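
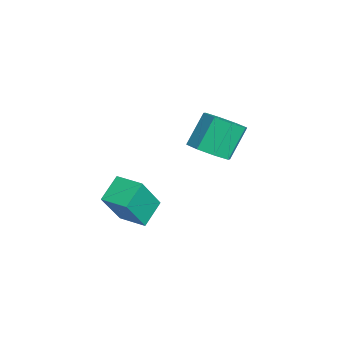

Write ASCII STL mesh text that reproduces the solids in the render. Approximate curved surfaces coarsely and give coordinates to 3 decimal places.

solid 
facet normal -0.692 -0.721 -0.026
outer loop
vertex 1.85 -3.883 -1.732
vertex 1.027 -3.12 -0.999
vertex 1.014 -3.015 -3.573
endloop
endfacet
facet normal 0.614 -0.569 -0.547
outer loop
vertex 1.873 -2.12 -3.541
vertex 1.85 -3.883 -1.732
vertex 1.014 -3.015 -3.573
endloop
endfacet
facet normal -0.692 -0.721 -0.026
outer loop
vertex 1.014 -3.015 -3.573
vertex 1.027 -3.12 -0.999
vertex 0.192 -2.252 -2.84
endloop
endfacet
facet normal -0.380 0.395 -0.837
outer loop
vertex 0.192 -2.252 -2.84
vertex 1.873 -2.12 -3.541
vertex 1.014 -3.015 -3.573
endloop
endfacet
facet normal 0.380 -0.394 0.837
outer loop
vertex 1.85 -3.883 -1.732
vertex 1.886 -2.225 -0.967
vertex 1.027 -3.12 -0.999
endloop
endfacet
facet normal 0.614 -0.569 -0.547
outer loop
vertex 2.708 -2.988 -1.7
vertex 1.85 -3.883 -1.732
vertex 1.873 -2.12 -3.541
endloop
endfacet
facet normal 0.380 -0.394 0.837
outer loop
vertex 2.708 -2.988 -1.7
vertex 1.886 -2.225 -0.967
vertex 1.85 -3.883 -1.732
endloop
endfacet
facet normal -0.614 0.569 0.547
outer loop
vertex 1.027 -3.12 -0.999
vertex 1.886 -2.225 -0.967
vertex 0.192 -2.252 -2.84
endloop
endfacet
facet normal -0.380 0.394 -0.837
outer loop
vertex 1.05 -1.357 -2.808
vertex 1.873 -2.12 -3.541
vertex 0.192 -2.252 -2.84
endloop
endfacet
facet normal -0.614 0.569 0.547
outer loop
vertex 0.192 -2.252 -2.84
vertex 1.886 -2.225 -0.967
vertex 1.05 -1.357 -2.808
endloop
endfacet
facet normal 0.692 0.721 0.026
outer loop
vertex 1.05 -1.357 -2.808
vertex 2.708 -2.988 -1.7
vertex 1.873 -2.12 -3.541
endloop
endfacet
facet normal 0.692 0.721 0.026
outer loop
vertex 1.886 -2.225 -0.967
vertex 2.708 -2.988 -1.7
vertex 1.05 -1.357 -2.808
endloop
endfacet
facet normal 0.365 -0.474 -0.802
outer loop
vertex -1.329 1.337 -1.835
vertex -2.299 1.259 -2.23
vertex -1.525 1.966 -2.296
endloop
endfacet
facet normal 0.899 0.404 0.169
outer loop
vertex -1.329 1.337 -1.835
vertex -1.525 1.966 -2.296
vertex -1.991 2.199 -0.376
endloop
endfacet
facet normal 0.899 0.404 0.169
outer loop
vertex -1.991 2.199 -0.376
vertex -1.525 1.966 -2.296
vertex -2.187 2.828 -0.836
endloop
endfacet
facet normal -0.364 0.473 0.802
outer loop
vertex -1.991 2.199 -0.376
vertex -2.187 2.828 -0.836
vertex -2.961 2.121 -0.77
endloop
endfacet
facet normal 0.365 -0.474 -0.801
outer loop
vertex -1.525 1.966 -2.296
vertex -2.299 1.259 -2.23
vertex -2.174 2.18 -2.718
endloop
endfacet
facet normal 0.463 0.839 -0.286
outer loop
vertex -1.525 1.966 -2.296
vertex -2.174 2.18 -2.718
vertex -2.187 2.828 -0.836
endloop
endfacet
facet normal 0.462 0.840 -0.286
outer loop
vertex -2.187 2.828 -0.836
vertex -2.174 2.18 -2.718
vertex -2.837 3.042 -1.258
endloop
endfacet
facet normal -0.364 0.474 0.802
outer loop
vertex -2.187 2.828 -0.836
vertex -2.837 3.042 -1.258
vertex -2.961 2.121 -0.77
endloop
endfacet
facet normal 0.363 -0.474 -0.802
outer loop
vertex -2.174 2.18 -2.718
vertex -2.299 1.259 -2.23
vertex -2.897 1.856 -2.854
endloop
endfacet
facet normal -0.243 0.783 -0.573
outer loop
vertex -2.174 2.18 -2.718
vertex -2.897 1.856 -2.854
vertex -2.837 3.042 -1.258
endloop
endfacet
facet normal -0.243 0.783 -0.573
outer loop
vertex -2.837 3.042 -1.258
vertex -2.897 1.856 -2.854
vertex -3.559 2.718 -1.394
endloop
endfacet
facet normal -0.364 0.474 0.802
outer loop
vertex -2.837 3.042 -1.258
vertex -3.559 2.718 -1.394
vertex -2.961 2.121 -0.77
endloop
endfacet
facet normal 0.364 -0.474 -0.802
outer loop
vertex -2.897 1.856 -2.854
vertex -2.299 1.259 -2.23
vertex -3.269 1.181 -2.624
endloop
endfacet
facet normal -0.809 0.267 -0.524
outer loop
vertex -2.897 1.856 -2.854
vertex -3.269 1.181 -2.624
vertex -3.559 2.718 -1.394
endloop
endfacet
facet normal -0.808 0.267 -0.525
outer loop
vertex -3.559 2.718 -1.394
vertex -3.269 1.181 -2.624
vertex -3.931 2.043 -1.165
endloop
endfacet
facet normal -0.365 0.473 0.802
outer loop
vertex -3.559 2.718 -1.394
vertex -3.931 2.043 -1.165
vertex -2.961 2.121 -0.77
endloop
endfacet
facet normal 0.364 -0.473 -0.802
outer loop
vertex -3.269 1.181 -2.624
vertex -2.299 1.259 -2.23
vertex -3.073 0.552 -2.164
endloop
endfacet
facet normal -0.899 -0.404 -0.169
outer loop
vertex -3.269 1.181 -2.624
vertex -3.073 0.552 -2.164
vertex -3.931 2.043 -1.165
endloop
endfacet
facet normal -0.899 -0.404 -0.169
outer loop
vertex -3.931 2.043 -1.165
vertex -3.073 0.552 -2.164
vertex -3.735 1.414 -0.704
endloop
endfacet
facet normal -0.365 0.474 0.802
outer loop
vertex -3.931 2.043 -1.165
vertex -3.735 1.414 -0.704
vertex -2.961 2.121 -0.77
endloop
endfacet
facet normal 0.364 -0.474 -0.802
outer loop
vertex -3.073 0.552 -2.164
vertex -2.299 1.259 -2.23
vertex -2.423 0.338 -1.742
endloop
endfacet
facet normal -0.462 -0.839 0.286
outer loop
vertex -3.073 0.552 -2.164
vertex -2.423 0.338 -1.742
vertex -3.735 1.414 -0.704
endloop
endfacet
facet normal -0.462 -0.839 0.286
outer loop
vertex -3.735 1.414 -0.704
vertex -2.423 0.338 -1.742
vertex -3.086 1.2 -0.282
endloop
endfacet
facet normal -0.365 0.474 0.801
outer loop
vertex -3.735 1.414 -0.704
vertex -3.086 1.2 -0.282
vertex -2.961 2.121 -0.77
endloop
endfacet
facet normal 0.364 -0.474 -0.802
outer loop
vertex -2.423 0.338 -1.742
vertex -2.299 1.259 -2.23
vertex -1.701 0.662 -1.606
endloop
endfacet
facet normal 0.243 -0.783 0.573
outer loop
vertex -2.423 0.338 -1.742
vertex -1.701 0.662 -1.606
vertex -3.086 1.2 -0.282
endloop
endfacet
facet normal 0.243 -0.783 0.573
outer loop
vertex -3.086 1.2 -0.282
vertex -1.701 0.662 -1.606
vertex -2.363 1.524 -0.146
endloop
endfacet
facet normal -0.363 0.474 0.802
outer loop
vertex -3.086 1.2 -0.282
vertex -2.363 1.524 -0.146
vertex -2.961 2.121 -0.77
endloop
endfacet
facet normal 0.365 -0.473 -0.802
outer loop
vertex -1.701 0.662 -1.606
vertex -2.299 1.259 -2.23
vertex -1.329 1.337 -1.835
endloop
endfacet
facet normal 0.808 -0.268 0.524
outer loop
vertex -1.701 0.662 -1.606
vertex -1.329 1.337 -1.835
vertex -2.363 1.524 -0.146
endloop
endfacet
facet normal 0.809 -0.267 0.525
outer loop
vertex -2.363 1.524 -0.146
vertex -1.329 1.337 -1.835
vertex -1.991 2.199 -0.376
endloop
endfacet
facet normal -0.364 0.474 0.802
outer loop
vertex -2.363 1.524 -0.146
vertex -1.991 2.199 -0.376
vertex -2.961 2.121 -0.77
endloop
endfacet

endsolid


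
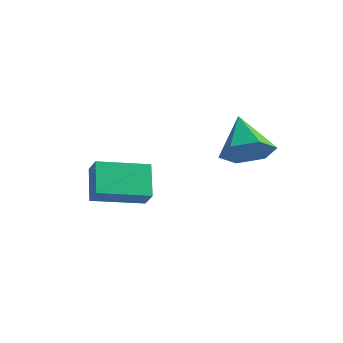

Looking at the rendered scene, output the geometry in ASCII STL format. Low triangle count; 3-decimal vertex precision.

solid 
facet normal -0.689 -0.699 0.189
outer loop
vertex -1.477 -4.174 -0.969
vertex -2.056 -3.378 -0.136
vertex -1.943 -3.879 -1.576
endloop
endfacet
facet normal 0.450 -0.617 -0.645
outer loop
vertex -0.744 -2.662 -1.904
vertex -1.477 -4.174 -0.969
vertex -1.943 -3.879 -1.576
endloop
endfacet
facet normal -0.689 -0.700 0.189
outer loop
vertex -1.943 -3.879 -1.576
vertex -2.056 -3.378 -0.136
vertex -2.522 -3.083 -0.742
endloop
endfacet
facet normal -0.569 0.361 -0.739
outer loop
vertex -2.522 -3.083 -0.742
vertex -0.744 -2.662 -1.904
vertex -1.943 -3.879 -1.576
endloop
endfacet
facet normal 0.568 -0.361 0.740
outer loop
vertex -1.477 -4.174 -0.969
vertex -0.857 -2.161 -0.464
vertex -2.056 -3.378 -0.136
endloop
endfacet
facet normal 0.449 -0.617 -0.646
outer loop
vertex -0.278 -2.957 -1.298
vertex -1.477 -4.174 -0.969
vertex -0.744 -2.662 -1.904
endloop
endfacet
facet normal 0.569 -0.361 0.739
outer loop
vertex -0.278 -2.957 -1.298
vertex -0.857 -2.161 -0.464
vertex -1.477 -4.174 -0.969
endloop
endfacet
facet normal -0.450 0.617 0.646
outer loop
vertex -2.056 -3.378 -0.136
vertex -0.857 -2.161 -0.464
vertex -2.522 -3.083 -0.742
endloop
endfacet
facet normal -0.569 0.360 -0.740
outer loop
vertex -1.323 -1.866 -1.071
vertex -0.744 -2.662 -1.904
vertex -2.522 -3.083 -0.742
endloop
endfacet
facet normal -0.450 0.618 0.645
outer loop
vertex -2.522 -3.083 -0.742
vertex -0.857 -2.161 -0.464
vertex -1.323 -1.866 -1.071
endloop
endfacet
facet normal 0.689 0.699 -0.189
outer loop
vertex -1.323 -1.866 -1.071
vertex -0.278 -2.957 -1.298
vertex -0.744 -2.662 -1.904
endloop
endfacet
facet normal 0.689 0.699 -0.189
outer loop
vertex -0.857 -2.161 -0.464
vertex -0.278 -2.957 -1.298
vertex -1.323 -1.866 -1.071
endloop
endfacet
facet normal 0.564 -0.573 -0.594
outer loop
vertex 2.334 -1.128 0.96
vertex 1.806 -0.923 0.261
vertex 2.523 -0.412 0.449
endloop
endfacet
facet normal 0.466 0.429 0.774
outer loop
vertex 2.334 -1.128 0.96
vertex 2.523 -0.412 0.449
vertex 0.914 -0.017 1.199
endloop
endfacet
facet normal 0.564 -0.574 -0.594
outer loop
vertex 2.523 -0.412 0.449
vertex 1.806 -0.923 0.261
vertex 1.995 -0.207 -0.251
endloop
endfacet
facet normal 0.271 0.959 0.076
outer loop
vertex 2.523 -0.412 0.449
vertex 1.995 -0.207 -0.251
vertex 0.914 -0.017 1.199
endloop
endfacet
facet normal 0.564 -0.574 -0.594
outer loop
vertex 1.995 -0.207 -0.251
vertex 1.806 -0.923 0.261
vertex 1.278 -0.717 -0.439
endloop
endfacet
facet normal -0.444 0.784 -0.434
outer loop
vertex 1.995 -0.207 -0.251
vertex 1.278 -0.717 -0.439
vertex 0.914 -0.017 1.199
endloop
endfacet
facet normal 0.564 -0.573 -0.594
outer loop
vertex 1.278 -0.717 -0.439
vertex 1.806 -0.923 0.261
vertex 1.089 -1.434 0.073
endloop
endfacet
facet normal -0.966 0.078 -0.248
outer loop
vertex 1.278 -0.717 -0.439
vertex 1.089 -1.434 0.073
vertex 0.914 -0.017 1.199
endloop
endfacet
facet normal 0.564 -0.573 -0.594
outer loop
vertex 1.089 -1.434 0.073
vertex 1.806 -0.923 0.261
vertex 1.617 -1.639 0.772
endloop
endfacet
facet normal -0.770 -0.452 0.449
outer loop
vertex 1.089 -1.434 0.073
vertex 1.617 -1.639 0.772
vertex 0.914 -0.017 1.199
endloop
endfacet
facet normal 0.564 -0.573 -0.594
outer loop
vertex 1.617 -1.639 0.772
vertex 1.806 -0.923 0.261
vertex 2.334 -1.128 0.96
endloop
endfacet
facet normal -0.055 -0.276 0.960
outer loop
vertex 1.617 -1.639 0.772
vertex 2.334 -1.128 0.96
vertex 0.914 -0.017 1.199
endloop
endfacet

endsolid


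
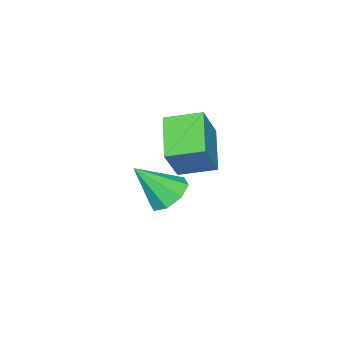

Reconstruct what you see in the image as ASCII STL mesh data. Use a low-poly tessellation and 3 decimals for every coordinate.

solid 
facet normal -0.513 -0.038 -0.858
outer loop
vertex 0.314 2.276 2.607
vertex 1.684 3.361 1.74
vertex 1.04 1.056 2.227
endloop
endfacet
facet normal -0.702 -0.556 0.444
outer loop
vertex 1.896 1.119 3.66
vertex 0.314 2.276 2.607
vertex 1.04 1.056 2.227
endloop
endfacet
facet normal -0.512 -0.038 -0.858
outer loop
vertex 1.04 1.056 2.227
vertex 1.684 3.361 1.74
vertex 2.41 2.14 1.361
endloop
endfacet
facet normal 0.494 -0.830 -0.258
outer loop
vertex 2.41 2.14 1.361
vertex 1.896 1.119 3.66
vertex 1.04 1.056 2.227
endloop
endfacet
facet normal -0.494 0.830 0.259
outer loop
vertex 0.314 2.276 2.607
vertex 2.54 3.424 3.173
vertex 1.684 3.361 1.74
endloop
endfacet
facet normal -0.702 -0.556 0.445
outer loop
vertex 1.17 2.34 4.039
vertex 0.314 2.276 2.607
vertex 1.896 1.119 3.66
endloop
endfacet
facet normal -0.494 0.830 0.258
outer loop
vertex 1.17 2.34 4.039
vertex 2.54 3.424 3.173
vertex 0.314 2.276 2.607
endloop
endfacet
facet normal 0.703 0.556 -0.444
outer loop
vertex 1.684 3.361 1.74
vertex 2.54 3.424 3.173
vertex 2.41 2.14 1.361
endloop
endfacet
facet normal 0.494 -0.830 -0.258
outer loop
vertex 3.266 2.204 2.793
vertex 1.896 1.119 3.66
vertex 2.41 2.14 1.361
endloop
endfacet
facet normal 0.702 0.556 -0.445
outer loop
vertex 2.41 2.14 1.361
vertex 2.54 3.424 3.173
vertex 3.266 2.204 2.793
endloop
endfacet
facet normal 0.512 0.038 0.858
outer loop
vertex 3.266 2.204 2.793
vertex 1.17 2.34 4.039
vertex 1.896 1.119 3.66
endloop
endfacet
facet normal 0.512 0.038 0.858
outer loop
vertex 2.54 3.424 3.173
vertex 1.17 2.34 4.039
vertex 3.266 2.204 2.793
endloop
endfacet
facet normal -0.427 0.502 -0.752
outer loop
vertex 1.502 0.373 -1.843
vertex 0.711 0.472 -1.327
vertex 1.506 0.978 -1.441
endloop
endfacet
facet normal 1.000 0.007 -0.020
outer loop
vertex 1.502 0.373 -1.843
vertex 1.506 0.978 -1.441
vertex 1.549 -0.512 0.147
endloop
endfacet
facet normal -0.427 0.502 -0.752
outer loop
vertex 1.506 0.978 -1.441
vertex 0.711 0.472 -1.327
vertex 1.045 1.288 -0.972
endloop
endfacet
facet normal 0.763 0.482 0.431
outer loop
vertex 1.506 0.978 -1.441
vertex 1.045 1.288 -0.972
vertex 1.549 -0.512 0.147
endloop
endfacet
facet normal -0.429 0.502 -0.751
outer loop
vertex 1.045 1.288 -0.972
vertex 0.711 0.472 -1.327
vertex 0.388 1.119 -0.71
endloop
endfacet
facet normal 0.181 0.555 0.812
outer loop
vertex 1.045 1.288 -0.972
vertex 0.388 1.119 -0.71
vertex 1.549 -0.512 0.147
endloop
endfacet
facet normal -0.428 0.503 -0.751
outer loop
vertex 0.388 1.119 -0.71
vertex 0.711 0.472 -1.327
vertex -0.08 0.571 -0.81
endloop
endfacet
facet normal -0.405 0.182 0.896
outer loop
vertex 0.388 1.119 -0.71
vertex -0.08 0.571 -0.81
vertex 1.549 -0.512 0.147
endloop
endfacet
facet normal -0.428 0.503 -0.751
outer loop
vertex -0.08 0.571 -0.81
vertex 0.711 0.472 -1.327
vertex -0.085 -0.034 -1.212
endloop
endfacet
facet normal -0.650 -0.417 0.635
outer loop
vertex -0.08 0.571 -0.81
vertex -0.085 -0.034 -1.212
vertex 1.549 -0.512 0.147
endloop
endfacet
facet normal -0.428 0.502 -0.752
outer loop
vertex -0.085 -0.034 -1.212
vertex 0.711 0.472 -1.327
vertex 0.377 -0.343 -1.681
endloop
endfacet
facet normal -0.412 -0.893 0.182
outer loop
vertex -0.085 -0.034 -1.212
vertex 0.377 -0.343 -1.681
vertex 1.549 -0.512 0.147
endloop
endfacet
facet normal -0.428 0.502 -0.752
outer loop
vertex 0.377 -0.343 -1.681
vertex 0.711 0.472 -1.327
vertex 1.034 -0.175 -1.943
endloop
endfacet
facet normal 0.168 -0.966 -0.197
outer loop
vertex 0.377 -0.343 -1.681
vertex 1.034 -0.175 -1.943
vertex 1.549 -0.512 0.147
endloop
endfacet
facet normal -0.427 0.502 -0.752
outer loop
vertex 1.034 -0.175 -1.943
vertex 0.711 0.472 -1.327
vertex 1.502 0.373 -1.843
endloop
endfacet
facet normal 0.754 -0.593 -0.282
outer loop
vertex 1.034 -0.175 -1.943
vertex 1.502 0.373 -1.843
vertex 1.549 -0.512 0.147
endloop
endfacet

endsolid


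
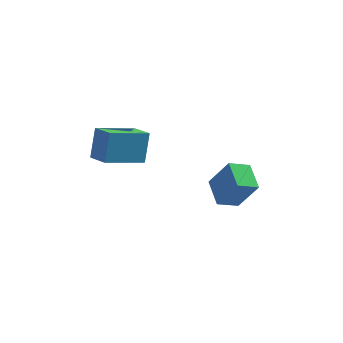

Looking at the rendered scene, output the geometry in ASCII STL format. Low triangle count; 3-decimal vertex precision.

solid 
facet normal -0.524 0.166 -0.836
outer loop
vertex 0.699 2.893 -4.41
vertex 0.064 4.139 -3.765
vertex 1.571 3.553 -4.826
endloop
endfacet
facet normal 0.412 -0.809 -0.419
outer loop
vertex 2.556 3.241 -3.255
vertex 0.699 2.893 -4.41
vertex 1.571 3.553 -4.826
endloop
endfacet
facet normal -0.524 0.166 -0.836
outer loop
vertex 1.571 3.553 -4.826
vertex 0.064 4.139 -3.765
vertex 0.936 4.799 -4.18
endloop
endfacet
facet normal 0.745 0.564 -0.355
outer loop
vertex 0.936 4.799 -4.18
vertex 2.556 3.241 -3.255
vertex 1.571 3.553 -4.826
endloop
endfacet
facet normal -0.745 -0.564 0.355
outer loop
vertex 0.699 2.893 -4.41
vertex 1.049 3.827 -2.194
vertex 0.064 4.139 -3.765
endloop
endfacet
facet normal 0.412 -0.809 -0.419
outer loop
vertex 1.684 2.581 -2.84
vertex 0.699 2.893 -4.41
vertex 2.556 3.241 -3.255
endloop
endfacet
facet normal -0.745 -0.564 0.355
outer loop
vertex 1.684 2.581 -2.84
vertex 1.049 3.827 -2.194
vertex 0.699 2.893 -4.41
endloop
endfacet
facet normal -0.413 0.809 0.419
outer loop
vertex 0.064 4.139 -3.765
vertex 1.049 3.827 -2.194
vertex 0.936 4.799 -4.18
endloop
endfacet
facet normal 0.745 0.564 -0.356
outer loop
vertex 1.921 4.487 -2.61
vertex 2.556 3.241 -3.255
vertex 0.936 4.799 -4.18
endloop
endfacet
facet normal -0.412 0.809 0.419
outer loop
vertex 0.936 4.799 -4.18
vertex 1.049 3.827 -2.194
vertex 1.921 4.487 -2.61
endloop
endfacet
facet normal 0.523 -0.166 0.836
outer loop
vertex 1.921 4.487 -2.61
vertex 1.684 2.581 -2.84
vertex 2.556 3.241 -3.255
endloop
endfacet
facet normal 0.524 -0.166 0.835
outer loop
vertex 1.049 3.827 -2.194
vertex 1.684 2.581 -2.84
vertex 1.921 4.487 -2.61
endloop
endfacet
facet normal -0.696 0.682 -0.226
outer loop
vertex -4.996 3.027 -0.14
vertex -3.464 4.386 -0.758
vertex -5.087 2.406 -1.731
endloop
endfacet
facet normal -0.716 -0.636 0.289
outer loop
vertex -4.196 1.534 -1.442
vertex -4.996 3.027 -0.14
vertex -5.087 2.406 -1.731
endloop
endfacet
facet normal -0.696 0.682 -0.226
outer loop
vertex -5.087 2.406 -1.731
vertex -3.464 4.386 -0.758
vertex -3.555 3.766 -2.349
endloop
endfacet
facet normal -0.053 -0.363 -0.930
outer loop
vertex -3.555 3.766 -2.349
vertex -4.196 1.534 -1.442
vertex -5.087 2.406 -1.731
endloop
endfacet
facet normal 0.053 0.363 0.930
outer loop
vertex -4.996 3.027 -0.14
vertex -2.573 3.514 -0.469
vertex -3.464 4.386 -0.758
endloop
endfacet
facet normal -0.716 -0.635 0.289
outer loop
vertex -4.105 2.154 0.149
vertex -4.996 3.027 -0.14
vertex -4.196 1.534 -1.442
endloop
endfacet
facet normal 0.053 0.363 0.930
outer loop
vertex -4.105 2.154 0.149
vertex -2.573 3.514 -0.469
vertex -4.996 3.027 -0.14
endloop
endfacet
facet normal 0.716 0.636 -0.289
outer loop
vertex -3.464 4.386 -0.758
vertex -2.573 3.514 -0.469
vertex -3.555 3.766 -2.349
endloop
endfacet
facet normal -0.054 -0.363 -0.930
outer loop
vertex -2.664 2.893 -2.06
vertex -4.196 1.534 -1.442
vertex -3.555 3.766 -2.349
endloop
endfacet
facet normal 0.716 0.635 -0.289
outer loop
vertex -3.555 3.766 -2.349
vertex -2.573 3.514 -0.469
vertex -2.664 2.893 -2.06
endloop
endfacet
facet normal 0.696 -0.682 0.226
outer loop
vertex -2.664 2.893 -2.06
vertex -4.105 2.154 0.149
vertex -4.196 1.534 -1.442
endloop
endfacet
facet normal 0.696 -0.681 0.226
outer loop
vertex -2.573 3.514 -0.469
vertex -4.105 2.154 0.149
vertex -2.664 2.893 -2.06
endloop
endfacet

endsolid


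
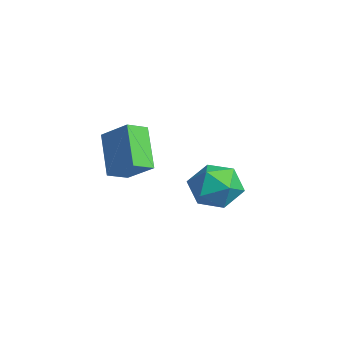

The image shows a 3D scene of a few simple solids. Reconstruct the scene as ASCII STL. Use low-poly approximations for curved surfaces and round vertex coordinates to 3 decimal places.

solid 
facet normal -0.686 0.105 0.720
outer loop
vertex 2.78 -2.59 2.222
vertex 2.558 -1.878 1.907
vertex 1.964 -3.151 1.527
endloop
endfacet
facet normal 0.274 -0.880 0.389
outer loop
vertex 3.082 -3.322 0.353
vertex 2.78 -2.59 2.222
vertex 1.964 -3.151 1.527
endloop
endfacet
facet normal -0.686 0.105 0.720
outer loop
vertex 1.964 -3.151 1.527
vertex 2.558 -1.878 1.907
vertex 1.742 -2.439 1.212
endloop
endfacet
facet normal -0.674 -0.464 -0.574
outer loop
vertex 1.742 -2.439 1.212
vertex 3.082 -3.322 0.353
vertex 1.964 -3.151 1.527
endloop
endfacet
facet normal 0.674 0.464 0.574
outer loop
vertex 2.78 -2.59 2.222
vertex 3.676 -2.049 0.733
vertex 2.558 -1.878 1.907
endloop
endfacet
facet normal 0.274 -0.880 0.389
outer loop
vertex 3.898 -2.761 1.048
vertex 2.78 -2.59 2.222
vertex 3.082 -3.322 0.353
endloop
endfacet
facet normal 0.674 0.464 0.574
outer loop
vertex 3.898 -2.761 1.048
vertex 3.676 -2.049 0.733
vertex 2.78 -2.59 2.222
endloop
endfacet
facet normal -0.274 0.880 -0.389
outer loop
vertex 2.558 -1.878 1.907
vertex 3.676 -2.049 0.733
vertex 1.742 -2.439 1.212
endloop
endfacet
facet normal -0.674 -0.464 -0.574
outer loop
vertex 2.86 -2.61 0.038
vertex 3.082 -3.322 0.353
vertex 1.742 -2.439 1.212
endloop
endfacet
facet normal -0.274 0.880 -0.389
outer loop
vertex 1.742 -2.439 1.212
vertex 3.676 -2.049 0.733
vertex 2.86 -2.61 0.038
endloop
endfacet
facet normal 0.686 -0.105 -0.720
outer loop
vertex 2.86 -2.61 0.038
vertex 3.898 -2.761 1.048
vertex 3.082 -3.322 0.353
endloop
endfacet
facet normal 0.686 -0.105 -0.720
outer loop
vertex 3.676 -2.049 0.733
vertex 3.898 -2.761 1.048
vertex 2.86 -2.61 0.038
endloop
endfacet
facet normal -0.146 0.055 0.988
outer loop
vertex 0.846 1.54 -1.17
vertex 0.072 0.931 -1.25
vertex 0.976 0.563 -1.096
endloop
endfacet
facet normal 0.545 0.135 0.827
outer loop
vertex 0.846 1.54 -1.17
vertex 0.976 0.563 -1.096
vertex 1.62 1.11 -1.61
endloop
endfacet
facet normal 0.606 0.694 0.388
outer loop
vertex 0.846 1.54 -1.17
vertex 1.62 1.11 -1.61
vertex 1.113 1.816 -2.081
endloop
endfacet
facet normal -0.047 0.960 0.277
outer loop
vertex 0.846 1.54 -1.17
vertex 1.113 1.816 -2.081
vertex 0.156 1.705 -1.859
endloop
endfacet
facet normal -0.511 0.565 0.647
outer loop
vertex 0.846 1.54 -1.17
vertex 0.156 1.705 -1.859
vertex 0.072 0.931 -1.25
endloop
endfacet
facet normal 0.758 -0.447 0.475
outer loop
vertex 1.62 1.11 -1.61
vertex 0.976 0.563 -1.096
vertex 1.324 0.235 -1.961
endloop
endfacet
facet normal -0.360 -0.576 0.734
outer loop
vertex 0.976 0.563 -1.096
vertex 0.072 0.931 -1.25
vertex 0.367 0.124 -1.739
endloop
endfacet
facet normal -0.951 0.248 0.184
outer loop
vertex 0.072 0.931 -1.25
vertex 0.156 1.705 -1.859
vertex -0.14 0.83 -2.21
endloop
endfacet
facet normal -0.200 0.887 -0.417
outer loop
vertex 0.156 1.705 -1.859
vertex 1.113 1.816 -2.081
vertex 0.504 1.377 -2.724
endloop
endfacet
facet normal 0.857 0.457 -0.237
outer loop
vertex 1.113 1.816 -2.081
vertex 1.62 1.11 -1.61
vertex 1.408 1.009 -2.57
endloop
endfacet
facet normal 0.047 -0.960 -0.277
outer loop
vertex 0.634 0.4 -2.65
vertex 1.324 0.235 -1.961
vertex 0.367 0.124 -1.739
endloop
endfacet
facet normal -0.606 -0.694 -0.388
outer loop
vertex 0.634 0.4 -2.65
vertex 0.367 0.124 -1.739
vertex -0.14 0.83 -2.21
endloop
endfacet
facet normal -0.545 -0.135 -0.827
outer loop
vertex 0.634 0.4 -2.65
vertex -0.14 0.83 -2.21
vertex 0.504 1.377 -2.724
endloop
endfacet
facet normal 0.146 -0.055 -0.988
outer loop
vertex 0.634 0.4 -2.65
vertex 0.504 1.377 -2.724
vertex 1.408 1.009 -2.57
endloop
endfacet
facet normal 0.511 -0.565 -0.647
outer loop
vertex 0.634 0.4 -2.65
vertex 1.408 1.009 -2.57
vertex 1.324 0.235 -1.961
endloop
endfacet
facet normal 0.200 -0.887 0.417
outer loop
vertex 0.367 0.124 -1.739
vertex 1.324 0.235 -1.961
vertex 0.976 0.563 -1.096
endloop
endfacet
facet normal -0.857 -0.457 0.237
outer loop
vertex -0.14 0.83 -2.21
vertex 0.367 0.124 -1.739
vertex 0.072 0.931 -1.25
endloop
endfacet
facet normal -0.758 0.447 -0.475
outer loop
vertex 0.504 1.377 -2.724
vertex -0.14 0.83 -2.21
vertex 0.156 1.705 -1.859
endloop
endfacet
facet normal 0.360 0.576 -0.734
outer loop
vertex 1.408 1.009 -2.57
vertex 0.504 1.377 -2.724
vertex 1.113 1.816 -2.081
endloop
endfacet
facet normal 0.951 -0.248 -0.184
outer loop
vertex 1.324 0.235 -1.961
vertex 1.408 1.009 -2.57
vertex 1.62 1.11 -1.61
endloop
endfacet

endsolid


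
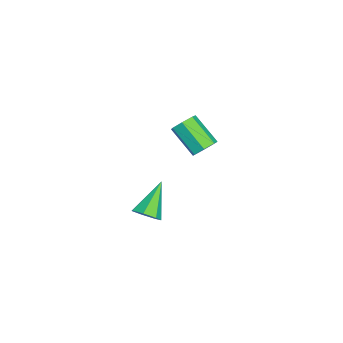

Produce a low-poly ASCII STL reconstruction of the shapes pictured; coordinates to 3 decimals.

solid 
facet normal 0.501 0.611 -0.613
outer loop
vertex -2.541 3.104 -1.419
vertex -2.954 3.109 -1.751
vertex -2.853 3.434 -1.345
endloop
endfacet
facet normal 0.538 0.335 0.773
outer loop
vertex -2.541 3.104 -1.419
vertex -2.853 3.434 -1.345
vertex -3.213 2.286 -0.597
endloop
endfacet
facet normal 0.539 0.335 0.773
outer loop
vertex -3.213 2.286 -0.597
vertex -2.853 3.434 -1.345
vertex -3.524 2.616 -0.523
endloop
endfacet
facet normal -0.501 -0.610 0.614
outer loop
vertex -3.213 2.286 -0.597
vertex -3.524 2.616 -0.523
vertex -3.626 2.291 -0.929
endloop
endfacet
facet normal 0.499 0.612 -0.614
outer loop
vertex -2.853 3.434 -1.345
vertex -2.954 3.109 -1.751
vertex -3.241 3.519 -1.576
endloop
endfacet
facet normal -0.193 0.770 0.608
outer loop
vertex -2.853 3.434 -1.345
vertex -3.241 3.519 -1.576
vertex -3.524 2.616 -0.523
endloop
endfacet
facet normal -0.193 0.770 0.608
outer loop
vertex -3.524 2.616 -0.523
vertex -3.241 3.519 -1.576
vertex -3.912 2.701 -0.754
endloop
endfacet
facet normal -0.500 -0.611 0.614
outer loop
vertex -3.524 2.616 -0.523
vertex -3.912 2.701 -0.754
vertex -3.626 2.291 -0.929
endloop
endfacet
facet normal 0.500 0.612 -0.613
outer loop
vertex -3.241 3.519 -1.576
vertex -2.954 3.109 -1.751
vertex -3.413 3.296 -1.939
endloop
endfacet
facet normal -0.780 0.625 -0.015
outer loop
vertex -3.241 3.519 -1.576
vertex -3.413 3.296 -1.939
vertex -3.912 2.701 -0.754
endloop
endfacet
facet normal -0.780 0.625 -0.015
outer loop
vertex -3.912 2.701 -0.754
vertex -3.413 3.296 -1.939
vertex -4.084 2.478 -1.118
endloop
endfacet
facet normal -0.502 -0.611 0.612
outer loop
vertex -3.912 2.701 -0.754
vertex -4.084 2.478 -1.118
vertex -3.626 2.291 -0.929
endloop
endfacet
facet normal 0.500 0.612 -0.613
outer loop
vertex -3.413 3.296 -1.939
vertex -2.954 3.109 -1.751
vertex -3.24 2.932 -2.161
endloop
endfacet
facet normal -0.780 0.011 -0.626
outer loop
vertex -3.413 3.296 -1.939
vertex -3.24 2.932 -2.161
vertex -4.084 2.478 -1.118
endloop
endfacet
facet normal -0.779 0.010 -0.626
outer loop
vertex -4.084 2.478 -1.118
vertex -3.24 2.932 -2.161
vertex -3.911 2.114 -1.339
endloop
endfacet
facet normal -0.502 -0.611 0.613
outer loop
vertex -4.084 2.478 -1.118
vertex -3.911 2.114 -1.339
vertex -3.626 2.291 -0.929
endloop
endfacet
facet normal 0.502 0.610 -0.613
outer loop
vertex -3.24 2.932 -2.161
vertex -2.954 3.109 -1.751
vertex -2.852 2.701 -2.073
endloop
endfacet
facet normal -0.191 -0.613 -0.766
outer loop
vertex -3.24 2.932 -2.161
vertex -2.852 2.701 -2.073
vertex -3.911 2.114 -1.339
endloop
endfacet
facet normal -0.191 -0.613 -0.766
outer loop
vertex -3.911 2.114 -1.339
vertex -2.852 2.701 -2.073
vertex -3.523 1.883 -1.251
endloop
endfacet
facet normal -0.502 -0.610 0.613
outer loop
vertex -3.911 2.114 -1.339
vertex -3.523 1.883 -1.251
vertex -3.626 2.291 -0.929
endloop
endfacet
facet normal 0.501 0.610 -0.614
outer loop
vertex -2.852 2.701 -2.073
vertex -2.954 3.109 -1.751
vertex -2.541 2.778 -1.743
endloop
endfacet
facet normal 0.541 -0.774 -0.329
outer loop
vertex -2.852 2.701 -2.073
vertex -2.541 2.778 -1.743
vertex -3.523 1.883 -1.251
endloop
endfacet
facet normal 0.540 -0.774 -0.331
outer loop
vertex -3.523 1.883 -1.251
vertex -2.541 2.778 -1.743
vertex -3.212 1.959 -0.921
endloop
endfacet
facet normal -0.501 -0.610 0.613
outer loop
vertex -3.523 1.883 -1.251
vertex -3.212 1.959 -0.921
vertex -3.626 2.291 -0.929
endloop
endfacet
facet normal 0.501 0.610 -0.614
outer loop
vertex -2.541 2.778 -1.743
vertex -2.954 3.109 -1.751
vertex -2.541 3.104 -1.419
endloop
endfacet
facet normal 0.866 -0.353 0.355
outer loop
vertex -2.541 2.778 -1.743
vertex -2.541 3.104 -1.419
vertex -3.212 1.959 -0.921
endloop
endfacet
facet normal 0.865 -0.352 0.357
outer loop
vertex -3.212 1.959 -0.921
vertex -2.541 3.104 -1.419
vertex -3.213 2.286 -0.597
endloop
endfacet
facet normal -0.501 -0.610 0.614
outer loop
vertex -3.212 1.959 -0.921
vertex -3.213 2.286 -0.597
vertex -3.626 2.291 -0.929
endloop
endfacet
facet normal 0.700 -0.299 -0.649
outer loop
vertex 1.572 1.432 -1.376
vertex 1.217 1.478 -1.78
vertex 1.556 1.85 -1.586
endloop
endfacet
facet normal 0.448 0.415 0.792
outer loop
vertex 1.572 1.432 -1.376
vertex 1.556 1.85 -1.586
vertex 0.223 1.902 -0.86
endloop
endfacet
facet normal 0.700 -0.300 -0.648
outer loop
vertex 1.556 1.85 -1.586
vertex 1.217 1.478 -1.78
vertex 1.285 1.988 -1.943
endloop
endfacet
facet normal 0.169 0.956 0.241
outer loop
vertex 1.556 1.85 -1.586
vertex 1.285 1.988 -1.943
vertex 0.223 1.902 -0.86
endloop
endfacet
facet normal 0.700 -0.300 -0.648
outer loop
vertex 1.285 1.988 -1.943
vertex 1.217 1.478 -1.78
vertex 0.962 1.741 -2.177
endloop
endfacet
facet normal -0.409 0.850 -0.333
outer loop
vertex 1.285 1.988 -1.943
vertex 0.962 1.741 -2.177
vertex 0.223 1.902 -0.86
endloop
endfacet
facet normal 0.700 -0.299 -0.648
outer loop
vertex 0.962 1.741 -2.177
vertex 1.217 1.478 -1.78
vertex 0.832 1.296 -2.112
endloop
endfacet
facet normal -0.849 0.175 -0.498
outer loop
vertex 0.962 1.741 -2.177
vertex 0.832 1.296 -2.112
vertex 0.223 1.902 -0.86
endloop
endfacet
facet normal 0.700 -0.299 -0.648
outer loop
vertex 0.832 1.296 -2.112
vertex 1.217 1.478 -1.78
vertex 0.991 0.987 -1.798
endloop
endfacet
facet normal -0.821 -0.555 -0.131
outer loop
vertex 0.832 1.296 -2.112
vertex 0.991 0.987 -1.798
vertex 0.223 1.902 -0.86
endloop
endfacet
facet normal 0.700 -0.298 -0.649
outer loop
vertex 0.991 0.987 -1.798
vertex 1.217 1.478 -1.78
vertex 1.321 1.048 -1.47
endloop
endfacet
facet normal -0.345 -0.797 0.495
outer loop
vertex 0.991 0.987 -1.798
vertex 1.321 1.048 -1.47
vertex 0.223 1.902 -0.86
endloop
endfacet
facet normal 0.700 -0.299 -0.649
outer loop
vertex 1.321 1.048 -1.47
vertex 1.217 1.478 -1.78
vertex 1.572 1.432 -1.376
endloop
endfacet
facet normal 0.219 -0.365 0.905
outer loop
vertex 1.321 1.048 -1.47
vertex 1.572 1.432 -1.376
vertex 0.223 1.902 -0.86
endloop
endfacet

endsolid


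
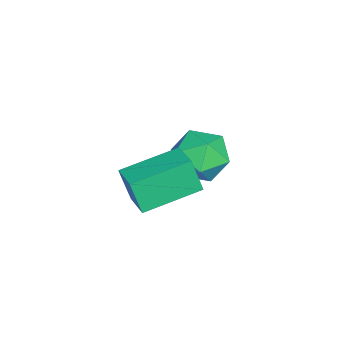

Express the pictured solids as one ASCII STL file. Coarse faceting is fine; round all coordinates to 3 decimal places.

solid 
facet normal 0.097 0.853 -0.512
outer loop
vertex -3.014 -2.371 -0.914
vertex -3.956 -2.096 -0.634
vertex -3.157 -1.839 -0.055
endloop
endfacet
facet normal 0.728 0.630 -0.269
outer loop
vertex -3.014 -2.371 -0.914
vertex -3.157 -1.839 -0.055
vertex -2.493 -2.614 -0.072
endloop
endfacet
facet normal 0.847 -0.024 -0.531
outer loop
vertex -3.014 -2.371 -0.914
vertex -2.493 -2.614 -0.072
vertex -2.883 -3.35 -0.661
endloop
endfacet
facet normal 0.288 -0.203 -0.936
outer loop
vertex -3.014 -2.371 -0.914
vertex -2.883 -3.35 -0.661
vertex -3.787 -3.03 -1.009
endloop
endfacet
facet normal -0.176 0.339 -0.924
outer loop
vertex -3.014 -2.371 -0.914
vertex -3.787 -3.03 -1.009
vertex -3.956 -2.096 -0.634
endloop
endfacet
facet normal 0.686 0.578 0.442
outer loop
vertex -2.493 -2.614 -0.072
vertex -3.157 -1.839 -0.055
vertex -3.113 -2.49 0.729
endloop
endfacet
facet normal -0.337 0.940 0.048
outer loop
vertex -3.157 -1.839 -0.055
vertex -3.956 -2.096 -0.634
vertex -4.017 -2.17 0.381
endloop
endfacet
facet normal -0.778 0.108 -0.619
outer loop
vertex -3.956 -2.096 -0.634
vertex -3.787 -3.03 -1.009
vertex -4.407 -2.906 -0.208
endloop
endfacet
facet normal -0.027 -0.770 -0.638
outer loop
vertex -3.787 -3.03 -1.009
vertex -2.883 -3.35 -0.661
vertex -3.743 -3.681 -0.225
endloop
endfacet
facet normal 0.878 -0.479 0.018
outer loop
vertex -2.883 -3.35 -0.661
vertex -2.493 -2.614 -0.072
vertex -2.944 -3.424 0.354
endloop
endfacet
facet normal -0.288 0.203 0.936
outer loop
vertex -3.886 -3.149 0.634
vertex -3.113 -2.49 0.729
vertex -4.017 -2.17 0.381
endloop
endfacet
facet normal -0.847 0.024 0.531
outer loop
vertex -3.886 -3.149 0.634
vertex -4.017 -2.17 0.381
vertex -4.407 -2.906 -0.208
endloop
endfacet
facet normal -0.728 -0.630 0.269
outer loop
vertex -3.886 -3.149 0.634
vertex -4.407 -2.906 -0.208
vertex -3.743 -3.681 -0.225
endloop
endfacet
facet normal -0.097 -0.853 0.512
outer loop
vertex -3.886 -3.149 0.634
vertex -3.743 -3.681 -0.225
vertex -2.944 -3.424 0.354
endloop
endfacet
facet normal 0.176 -0.339 0.924
outer loop
vertex -3.886 -3.149 0.634
vertex -2.944 -3.424 0.354
vertex -3.113 -2.49 0.729
endloop
endfacet
facet normal 0.027 0.770 0.638
outer loop
vertex -4.017 -2.17 0.381
vertex -3.113 -2.49 0.729
vertex -3.157 -1.839 -0.055
endloop
endfacet
facet normal -0.878 0.479 -0.018
outer loop
vertex -4.407 -2.906 -0.208
vertex -4.017 -2.17 0.381
vertex -3.956 -2.096 -0.634
endloop
endfacet
facet normal -0.686 -0.578 -0.442
outer loop
vertex -3.743 -3.681 -0.225
vertex -4.407 -2.906 -0.208
vertex -3.787 -3.03 -1.009
endloop
endfacet
facet normal 0.337 -0.940 -0.048
outer loop
vertex -2.944 -3.424 0.354
vertex -3.743 -3.681 -0.225
vertex -2.883 -3.35 -0.661
endloop
endfacet
facet normal 0.778 -0.108 0.619
outer loop
vertex -3.113 -2.49 0.729
vertex -2.944 -3.424 0.354
vertex -2.493 -2.614 -0.072
endloop
endfacet
facet normal -0.857 -0.467 -0.218
outer loop
vertex -0.564 -4.655 1.388
vertex -1.521 -3.092 1.806
vertex -0.471 -4.293 0.247
endloop
endfacet
facet normal 0.509 -0.832 -0.222
outer loop
vertex 0.421 -3.808 0.474
vertex -0.564 -4.655 1.388
vertex -0.471 -4.293 0.247
endloop
endfacet
facet normal -0.857 -0.466 -0.219
outer loop
vertex -0.471 -4.293 0.247
vertex -1.521 -3.092 1.806
vertex -1.427 -2.73 0.666
endloop
endfacet
facet normal 0.078 0.302 -0.950
outer loop
vertex -1.427 -2.73 0.666
vertex 0.421 -3.808 0.474
vertex -0.471 -4.293 0.247
endloop
endfacet
facet normal -0.078 -0.302 0.950
outer loop
vertex -0.564 -4.655 1.388
vertex -0.629 -2.607 2.033
vertex -1.521 -3.092 1.806
endloop
endfacet
facet normal 0.509 -0.832 -0.222
outer loop
vertex 0.327 -4.17 1.614
vertex -0.564 -4.655 1.388
vertex 0.421 -3.808 0.474
endloop
endfacet
facet normal -0.077 -0.302 0.950
outer loop
vertex 0.327 -4.17 1.614
vertex -0.629 -2.607 2.033
vertex -0.564 -4.655 1.388
endloop
endfacet
facet normal -0.509 0.832 0.222
outer loop
vertex -1.521 -3.092 1.806
vertex -0.629 -2.607 2.033
vertex -1.427 -2.73 0.666
endloop
endfacet
facet normal 0.077 0.301 -0.950
outer loop
vertex -0.536 -2.245 0.892
vertex 0.421 -3.808 0.474
vertex -1.427 -2.73 0.666
endloop
endfacet
facet normal -0.509 0.832 0.222
outer loop
vertex -1.427 -2.73 0.666
vertex -0.629 -2.607 2.033
vertex -0.536 -2.245 0.892
endloop
endfacet
facet normal 0.857 0.466 0.219
outer loop
vertex -0.536 -2.245 0.892
vertex 0.327 -4.17 1.614
vertex 0.421 -3.808 0.474
endloop
endfacet
facet normal 0.858 0.466 0.218
outer loop
vertex -0.629 -2.607 2.033
vertex 0.327 -4.17 1.614
vertex -0.536 -2.245 0.892
endloop
endfacet

endsolid


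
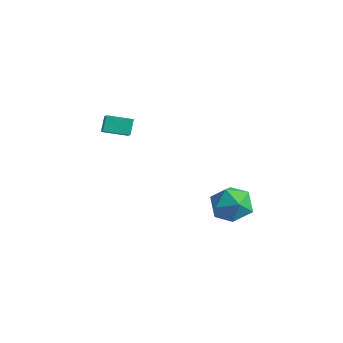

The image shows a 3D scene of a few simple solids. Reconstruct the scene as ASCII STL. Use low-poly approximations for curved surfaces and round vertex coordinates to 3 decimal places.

solid 
facet normal 0.378 0.068 0.923
outer loop
vertex 2.353 1.363 -2.683
vertex 1.671 0.493 -2.34
vertex 2.727 0.271 -2.756
endloop
endfacet
facet normal 0.860 0.265 0.436
outer loop
vertex 2.353 1.363 -2.683
vertex 2.727 0.271 -2.756
vertex 2.935 1.013 -3.619
endloop
endfacet
facet normal 0.586 0.808 0.062
outer loop
vertex 2.353 1.363 -2.683
vertex 2.935 1.013 -3.619
vertex 2.008 1.694 -3.736
endloop
endfacet
facet normal -0.066 0.946 0.319
outer loop
vertex 2.353 1.363 -2.683
vertex 2.008 1.694 -3.736
vertex 1.227 1.373 -2.945
endloop
endfacet
facet normal -0.194 0.488 0.851
outer loop
vertex 2.353 1.363 -2.683
vertex 1.227 1.373 -2.945
vertex 1.671 0.493 -2.34
endloop
endfacet
facet normal 0.959 -0.282 -0.011
outer loop
vertex 2.935 1.013 -3.619
vertex 2.727 0.271 -2.756
vertex 2.613 -0.073 -3.855
endloop
endfacet
facet normal 0.180 -0.602 0.778
outer loop
vertex 2.727 0.271 -2.756
vertex 1.671 0.493 -2.34
vertex 1.832 -0.394 -3.064
endloop
endfacet
facet normal -0.746 0.078 0.661
outer loop
vertex 1.671 0.493 -2.34
vertex 1.227 1.373 -2.945
vertex 0.905 0.287 -3.181
endloop
endfacet
facet normal -0.539 0.818 -0.200
outer loop
vertex 1.227 1.373 -2.945
vertex 2.008 1.694 -3.736
vertex 1.113 1.029 -4.044
endloop
endfacet
facet normal 0.516 0.596 -0.616
outer loop
vertex 2.008 1.694 -3.736
vertex 2.935 1.013 -3.619
vertex 2.169 0.807 -4.46
endloop
endfacet
facet normal 0.066 -0.946 -0.319
outer loop
vertex 1.487 -0.063 -4.117
vertex 2.613 -0.073 -3.855
vertex 1.832 -0.394 -3.064
endloop
endfacet
facet normal -0.586 -0.808 -0.062
outer loop
vertex 1.487 -0.063 -4.117
vertex 1.832 -0.394 -3.064
vertex 0.905 0.287 -3.181
endloop
endfacet
facet normal -0.860 -0.265 -0.436
outer loop
vertex 1.487 -0.063 -4.117
vertex 0.905 0.287 -3.181
vertex 1.113 1.029 -4.044
endloop
endfacet
facet normal -0.378 -0.068 -0.923
outer loop
vertex 1.487 -0.063 -4.117
vertex 1.113 1.029 -4.044
vertex 2.169 0.807 -4.46
endloop
endfacet
facet normal 0.194 -0.488 -0.851
outer loop
vertex 1.487 -0.063 -4.117
vertex 2.169 0.807 -4.46
vertex 2.613 -0.073 -3.855
endloop
endfacet
facet normal 0.539 -0.818 0.200
outer loop
vertex 1.832 -0.394 -3.064
vertex 2.613 -0.073 -3.855
vertex 2.727 0.271 -2.756
endloop
endfacet
facet normal -0.516 -0.596 0.616
outer loop
vertex 0.905 0.287 -3.181
vertex 1.832 -0.394 -3.064
vertex 1.671 0.493 -2.34
endloop
endfacet
facet normal -0.959 0.282 0.011
outer loop
vertex 1.113 1.029 -4.044
vertex 0.905 0.287 -3.181
vertex 1.227 1.373 -2.945
endloop
endfacet
facet normal -0.180 0.602 -0.778
outer loop
vertex 2.169 0.807 -4.46
vertex 1.113 1.029 -4.044
vertex 2.008 1.694 -3.736
endloop
endfacet
facet normal 0.746 -0.078 -0.661
outer loop
vertex 2.613 -0.073 -3.855
vertex 2.169 0.807 -4.46
vertex 2.935 1.013 -3.619
endloop
endfacet
facet normal -0.740 -0.642 0.202
outer loop
vertex -2.014 -3.607 3.333
vertex -2.778 -2.97 2.56
vertex -1.754 -4.12 2.654
endloop
endfacet
facet normal 0.606 -0.505 0.614
outer loop
vertex -0.822 -3.31 2.4
vertex -2.014 -3.607 3.333
vertex -1.754 -4.12 2.654
endloop
endfacet
facet normal -0.740 -0.642 0.201
outer loop
vertex -1.754 -4.12 2.654
vertex -2.778 -2.97 2.56
vertex -2.518 -3.482 1.881
endloop
endfacet
facet normal 0.292 -0.576 -0.764
outer loop
vertex -2.518 -3.482 1.881
vertex -0.822 -3.31 2.4
vertex -1.754 -4.12 2.654
endloop
endfacet
facet normal -0.292 0.576 0.763
outer loop
vertex -2.014 -3.607 3.333
vertex -1.846 -2.16 2.306
vertex -2.778 -2.97 2.56
endloop
endfacet
facet normal 0.606 -0.506 0.614
outer loop
vertex -1.082 -2.798 3.079
vertex -2.014 -3.607 3.333
vertex -0.822 -3.31 2.4
endloop
endfacet
facet normal -0.292 0.576 0.764
outer loop
vertex -1.082 -2.798 3.079
vertex -1.846 -2.16 2.306
vertex -2.014 -3.607 3.333
endloop
endfacet
facet normal -0.607 0.506 -0.614
outer loop
vertex -2.778 -2.97 2.56
vertex -1.846 -2.16 2.306
vertex -2.518 -3.482 1.881
endloop
endfacet
facet normal 0.292 -0.576 -0.763
outer loop
vertex -1.586 -2.673 1.627
vertex -0.822 -3.31 2.4
vertex -2.518 -3.482 1.881
endloop
endfacet
facet normal -0.606 0.506 -0.614
outer loop
vertex -2.518 -3.482 1.881
vertex -1.846 -2.16 2.306
vertex -1.586 -2.673 1.627
endloop
endfacet
facet normal 0.739 0.642 -0.201
outer loop
vertex -1.586 -2.673 1.627
vertex -1.082 -2.798 3.079
vertex -0.822 -3.31 2.4
endloop
endfacet
facet normal 0.740 0.642 -0.202
outer loop
vertex -1.846 -2.16 2.306
vertex -1.082 -2.798 3.079
vertex -1.586 -2.673 1.627
endloop
endfacet

endsolid


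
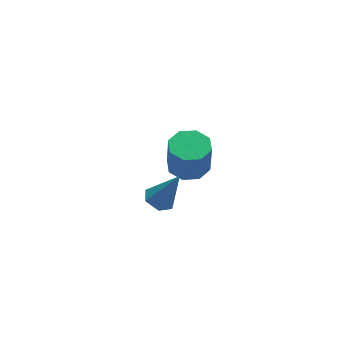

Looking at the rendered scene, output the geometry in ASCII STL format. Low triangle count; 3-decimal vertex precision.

solid 
facet normal -0.394 0.230 -0.890
outer loop
vertex -0.694 -2.489 1.203
vertex -1.383 -2.541 1.495
vertex -1.02 -1.885 1.504
endloop
endfacet
facet normal 0.892 0.447 0.069
outer loop
vertex -0.694 -2.489 1.203
vertex -1.02 -1.885 1.504
vertex -0.597 -2.999 3.265
endloop
endfacet
facet normal -0.394 0.230 -0.890
outer loop
vertex -1.02 -1.885 1.504
vertex -1.383 -2.541 1.495
vertex -1.709 -1.936 1.796
endloop
endfacet
facet normal 0.150 0.851 0.503
outer loop
vertex -1.02 -1.885 1.504
vertex -1.709 -1.936 1.796
vertex -0.597 -2.999 3.265
endloop
endfacet
facet normal -0.395 0.230 -0.890
outer loop
vertex -1.709 -1.936 1.796
vertex -1.383 -2.541 1.495
vertex -2.071 -2.593 1.787
endloop
endfacet
facet normal -0.621 0.332 0.710
outer loop
vertex -1.709 -1.936 1.796
vertex -2.071 -2.593 1.787
vertex -0.597 -2.999 3.265
endloop
endfacet
facet normal -0.395 0.230 -0.889
outer loop
vertex -2.071 -2.593 1.787
vertex -1.383 -2.541 1.495
vertex -1.745 -3.197 1.486
endloop
endfacet
facet normal -0.647 -0.590 0.483
outer loop
vertex -2.071 -2.593 1.787
vertex -1.745 -3.197 1.486
vertex -0.597 -2.999 3.265
endloop
endfacet
facet normal -0.394 0.230 -0.890
outer loop
vertex -1.745 -3.197 1.486
vertex -1.383 -2.541 1.495
vertex -1.056 -3.146 1.194
endloop
endfacet
facet normal 0.095 -0.994 0.050
outer loop
vertex -1.745 -3.197 1.486
vertex -1.056 -3.146 1.194
vertex -0.597 -2.999 3.265
endloop
endfacet
facet normal -0.394 0.230 -0.890
outer loop
vertex -1.056 -3.146 1.194
vertex -1.383 -2.541 1.495
vertex -0.694 -2.489 1.203
endloop
endfacet
facet normal 0.866 -0.475 -0.158
outer loop
vertex -1.056 -3.146 1.194
vertex -0.694 -2.489 1.203
vertex -0.597 -2.999 3.265
endloop
endfacet
facet normal 0.029 0.115 -0.993
outer loop
vertex 4.262 4.196 -3.992
vertex 3.487 3.438 -4.103
vertex 3.494 4.521 -3.977
endloop
endfacet
facet normal 0.389 0.914 0.118
outer loop
vertex 4.262 4.196 -3.992
vertex 3.494 4.521 -3.977
vertex 4.209 3.98 -2.146
endloop
endfacet
facet normal 0.389 0.914 0.118
outer loop
vertex 4.209 3.98 -2.146
vertex 3.494 4.521 -3.977
vertex 3.44 4.305 -2.13
endloop
endfacet
facet normal -0.028 -0.116 0.993
outer loop
vertex 4.209 3.98 -2.146
vertex 3.44 4.305 -2.13
vertex 3.433 3.222 -2.257
endloop
endfacet
facet normal 0.028 0.115 -0.993
outer loop
vertex 3.494 4.521 -3.977
vertex 3.487 3.438 -4.103
vertex 2.721 4.211 -4.035
endloop
endfacet
facet normal -0.377 0.921 0.097
outer loop
vertex 3.494 4.521 -3.977
vertex 2.721 4.211 -4.035
vertex 3.44 4.305 -2.13
endloop
endfacet
facet normal -0.377 0.921 0.097
outer loop
vertex 3.44 4.305 -2.13
vertex 2.721 4.211 -4.035
vertex 2.668 3.995 -2.188
endloop
endfacet
facet normal -0.028 -0.116 0.993
outer loop
vertex 3.44 4.305 -2.13
vertex 2.668 3.995 -2.188
vertex 3.433 3.222 -2.257
endloop
endfacet
facet normal 0.029 0.116 -0.993
outer loop
vertex 2.721 4.211 -4.035
vertex 3.487 3.438 -4.103
vertex 2.397 3.449 -4.134
endloop
endfacet
facet normal -0.921 0.389 0.019
outer loop
vertex 2.721 4.211 -4.035
vertex 2.397 3.449 -4.134
vertex 2.668 3.995 -2.188
endloop
endfacet
facet normal -0.921 0.389 0.019
outer loop
vertex 2.668 3.995 -2.188
vertex 2.397 3.449 -4.134
vertex 2.344 3.233 -2.287
endloop
endfacet
facet normal -0.029 -0.117 0.993
outer loop
vertex 2.668 3.995 -2.188
vertex 2.344 3.233 -2.287
vertex 3.433 3.222 -2.257
endloop
endfacet
facet normal 0.029 0.115 -0.993
outer loop
vertex 2.397 3.449 -4.134
vertex 3.487 3.438 -4.103
vertex 2.711 2.68 -4.214
endloop
endfacet
facet normal -0.926 -0.371 -0.070
outer loop
vertex 2.397 3.449 -4.134
vertex 2.711 2.68 -4.214
vertex 2.344 3.233 -2.287
endloop
endfacet
facet normal -0.926 -0.371 -0.070
outer loop
vertex 2.344 3.233 -2.287
vertex 2.711 2.68 -4.214
vertex 2.658 2.464 -2.368
endloop
endfacet
facet normal -0.029 -0.116 0.993
outer loop
vertex 2.344 3.233 -2.287
vertex 2.658 2.464 -2.368
vertex 3.433 3.222 -2.257
endloop
endfacet
facet normal 0.028 0.116 -0.993
outer loop
vertex 2.711 2.68 -4.214
vertex 3.487 3.438 -4.103
vertex 3.48 2.355 -4.23
endloop
endfacet
facet normal -0.389 -0.914 -0.118
outer loop
vertex 2.711 2.68 -4.214
vertex 3.48 2.355 -4.23
vertex 2.658 2.464 -2.368
endloop
endfacet
facet normal -0.389 -0.914 -0.118
outer loop
vertex 2.658 2.464 -2.368
vertex 3.48 2.355 -4.23
vertex 3.426 2.139 -2.383
endloop
endfacet
facet normal -0.029 -0.115 0.993
outer loop
vertex 2.658 2.464 -2.368
vertex 3.426 2.139 -2.383
vertex 3.433 3.222 -2.257
endloop
endfacet
facet normal 0.028 0.116 -0.993
outer loop
vertex 3.48 2.355 -4.23
vertex 3.487 3.438 -4.103
vertex 4.252 2.665 -4.172
endloop
endfacet
facet normal 0.377 -0.921 -0.097
outer loop
vertex 3.48 2.355 -4.23
vertex 4.252 2.665 -4.172
vertex 3.426 2.139 -2.383
endloop
endfacet
facet normal 0.377 -0.921 -0.097
outer loop
vertex 3.426 2.139 -2.383
vertex 4.252 2.665 -4.172
vertex 4.199 2.449 -2.325
endloop
endfacet
facet normal -0.028 -0.115 0.993
outer loop
vertex 3.426 2.139 -2.383
vertex 4.199 2.449 -2.325
vertex 3.433 3.222 -2.257
endloop
endfacet
facet normal 0.029 0.117 -0.993
outer loop
vertex 4.252 2.665 -4.172
vertex 3.487 3.438 -4.103
vertex 4.576 3.427 -4.073
endloop
endfacet
facet normal 0.921 -0.389 -0.019
outer loop
vertex 4.252 2.665 -4.172
vertex 4.576 3.427 -4.073
vertex 4.199 2.449 -2.325
endloop
endfacet
facet normal 0.921 -0.389 -0.019
outer loop
vertex 4.199 2.449 -2.325
vertex 4.576 3.427 -4.073
vertex 4.523 3.211 -2.226
endloop
endfacet
facet normal -0.029 -0.116 0.993
outer loop
vertex 4.199 2.449 -2.325
vertex 4.523 3.211 -2.226
vertex 3.433 3.222 -2.257
endloop
endfacet
facet normal 0.029 0.116 -0.993
outer loop
vertex 4.576 3.427 -4.073
vertex 3.487 3.438 -4.103
vertex 4.262 4.196 -3.992
endloop
endfacet
facet normal 0.926 0.371 0.070
outer loop
vertex 4.576 3.427 -4.073
vertex 4.262 4.196 -3.992
vertex 4.523 3.211 -2.226
endloop
endfacet
facet normal 0.926 0.371 0.070
outer loop
vertex 4.523 3.211 -2.226
vertex 4.262 4.196 -3.992
vertex 4.209 3.98 -2.146
endloop
endfacet
facet normal -0.029 -0.115 0.993
outer loop
vertex 4.523 3.211 -2.226
vertex 4.209 3.98 -2.146
vertex 3.433 3.222 -2.257
endloop
endfacet

endsolid


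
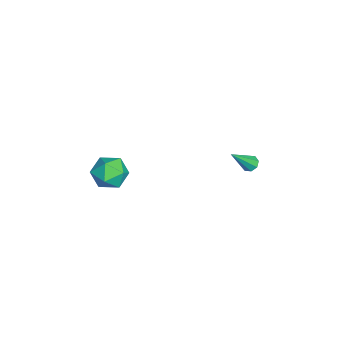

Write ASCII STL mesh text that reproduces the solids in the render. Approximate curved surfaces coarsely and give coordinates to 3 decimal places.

solid 
facet normal -0.906 -0.421 -0.037
outer loop
vertex -0.564 -2.65 1.749
vertex -0.133 -3.551 1.457
vertex -0.271 -3.343 2.468
endloop
endfacet
facet normal -0.886 0.096 0.454
outer loop
vertex -0.564 -2.65 1.749
vertex -0.271 -3.343 2.468
vertex -0.085 -2.33 2.616
endloop
endfacet
facet normal -0.700 0.703 0.128
outer loop
vertex -0.564 -2.65 1.749
vertex -0.085 -2.33 2.616
vertex 0.168 -1.911 1.697
endloop
endfacet
facet normal -0.606 0.560 -0.565
outer loop
vertex -0.564 -2.65 1.749
vertex 0.168 -1.911 1.697
vertex 0.138 -2.666 0.981
endloop
endfacet
facet normal -0.733 -0.134 -0.667
outer loop
vertex -0.564 -2.65 1.749
vertex 0.138 -2.666 0.981
vertex -0.133 -3.551 1.457
endloop
endfacet
facet normal -0.374 -0.067 0.925
outer loop
vertex -0.085 -2.33 2.616
vertex -0.271 -3.343 2.468
vertex 0.642 -3.034 2.859
endloop
endfacet
facet normal -0.408 -0.903 0.130
outer loop
vertex -0.271 -3.343 2.468
vertex -0.133 -3.551 1.457
vertex 0.612 -3.789 2.143
endloop
endfacet
facet normal -0.128 -0.439 -0.889
outer loop
vertex -0.133 -3.551 1.457
vertex 0.138 -2.666 0.981
vertex 0.865 -3.37 1.224
endloop
endfacet
facet normal 0.079 0.684 -0.725
outer loop
vertex 0.138 -2.666 0.981
vertex 0.168 -1.911 1.697
vertex 1.051 -2.357 1.372
endloop
endfacet
facet normal -0.073 0.915 0.397
outer loop
vertex 0.168 -1.911 1.697
vertex -0.085 -2.33 2.616
vertex 0.913 -2.149 2.383
endloop
endfacet
facet normal 0.606 -0.560 0.565
outer loop
vertex 1.344 -3.05 2.091
vertex 0.642 -3.034 2.859
vertex 0.612 -3.789 2.143
endloop
endfacet
facet normal 0.700 -0.703 -0.128
outer loop
vertex 1.344 -3.05 2.091
vertex 0.612 -3.789 2.143
vertex 0.865 -3.37 1.224
endloop
endfacet
facet normal 0.886 -0.096 -0.454
outer loop
vertex 1.344 -3.05 2.091
vertex 0.865 -3.37 1.224
vertex 1.051 -2.357 1.372
endloop
endfacet
facet normal 0.906 0.421 0.037
outer loop
vertex 1.344 -3.05 2.091
vertex 1.051 -2.357 1.372
vertex 0.913 -2.149 2.383
endloop
endfacet
facet normal 0.733 0.134 0.667
outer loop
vertex 1.344 -3.05 2.091
vertex 0.913 -2.149 2.383
vertex 0.642 -3.034 2.859
endloop
endfacet
facet normal -0.079 -0.684 0.725
outer loop
vertex 0.612 -3.789 2.143
vertex 0.642 -3.034 2.859
vertex -0.271 -3.343 2.468
endloop
endfacet
facet normal 0.073 -0.915 -0.397
outer loop
vertex 0.865 -3.37 1.224
vertex 0.612 -3.789 2.143
vertex -0.133 -3.551 1.457
endloop
endfacet
facet normal 0.374 0.067 -0.925
outer loop
vertex 1.051 -2.357 1.372
vertex 0.865 -3.37 1.224
vertex 0.138 -2.666 0.981
endloop
endfacet
facet normal 0.408 0.903 -0.130
outer loop
vertex 0.913 -2.149 2.383
vertex 1.051 -2.357 1.372
vertex 0.168 -1.911 1.697
endloop
endfacet
facet normal 0.128 0.439 0.889
outer loop
vertex 0.642 -3.034 2.859
vertex 0.913 -2.149 2.383
vertex -0.085 -2.33 2.616
endloop
endfacet
facet normal -0.414 0.508 -0.756
outer loop
vertex -2.502 4.099 -0.586
vertex -2.963 4.036 -0.376
vertex -2.595 4.388 -0.341
endloop
endfacet
facet normal 0.951 0.308 -0.002
outer loop
vertex -2.502 4.099 -0.586
vertex -2.595 4.388 -0.341
vertex -2.157 3.044 1.096
endloop
endfacet
facet normal -0.414 0.508 -0.755
outer loop
vertex -2.595 4.388 -0.341
vertex -2.963 4.036 -0.376
vertex -2.903 4.471 -0.116
endloop
endfacet
facet normal 0.538 0.691 0.482
outer loop
vertex -2.595 4.388 -0.341
vertex -2.903 4.471 -0.116
vertex -2.157 3.044 1.096
endloop
endfacet
facet normal -0.414 0.508 -0.755
outer loop
vertex -2.903 4.471 -0.116
vertex -2.963 4.036 -0.376
vertex -3.246 4.299 -0.044
endloop
endfacet
facet normal -0.135 0.599 0.789
outer loop
vertex -2.903 4.471 -0.116
vertex -3.246 4.299 -0.044
vertex -2.157 3.044 1.096
endloop
endfacet
facet normal -0.413 0.509 -0.755
outer loop
vertex -3.246 4.299 -0.044
vertex -2.963 4.036 -0.376
vertex -3.423 3.973 -0.167
endloop
endfacet
facet normal -0.671 0.087 0.736
outer loop
vertex -3.246 4.299 -0.044
vertex -3.423 3.973 -0.167
vertex -2.157 3.044 1.096
endloop
endfacet
facet normal -0.413 0.509 -0.755
outer loop
vertex -3.423 3.973 -0.167
vertex -2.963 4.036 -0.376
vertex -3.331 3.684 -0.412
endloop
endfacet
facet normal -0.758 -0.545 0.359
outer loop
vertex -3.423 3.973 -0.167
vertex -3.331 3.684 -0.412
vertex -2.157 3.044 1.096
endloop
endfacet
facet normal -0.413 0.509 -0.755
outer loop
vertex -3.331 3.684 -0.412
vertex -2.963 4.036 -0.376
vertex -3.022 3.601 -0.637
endloop
endfacet
facet normal -0.343 -0.931 -0.128
outer loop
vertex -3.331 3.684 -0.412
vertex -3.022 3.601 -0.637
vertex -2.157 3.044 1.096
endloop
endfacet
facet normal -0.414 0.509 -0.755
outer loop
vertex -3.022 3.601 -0.637
vertex -2.963 4.036 -0.376
vertex -2.679 3.773 -0.709
endloop
endfacet
facet normal 0.329 -0.839 -0.434
outer loop
vertex -3.022 3.601 -0.637
vertex -2.679 3.773 -0.709
vertex -2.157 3.044 1.096
endloop
endfacet
facet normal -0.413 0.509 -0.755
outer loop
vertex -2.679 3.773 -0.709
vertex -2.963 4.036 -0.376
vertex -2.502 4.099 -0.586
endloop
endfacet
facet normal 0.865 -0.326 -0.382
outer loop
vertex -2.679 3.773 -0.709
vertex -2.502 4.099 -0.586
vertex -2.157 3.044 1.096
endloop
endfacet

endsolid


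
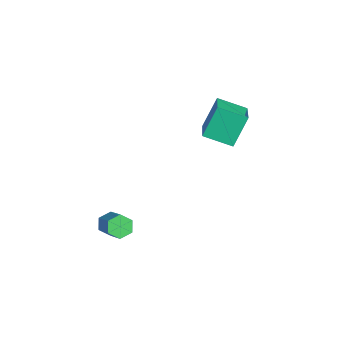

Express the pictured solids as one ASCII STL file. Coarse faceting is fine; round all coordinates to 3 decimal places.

solid 
facet normal -0.808 -0.125 -0.576
outer loop
vertex 2.807 -3.58 -3.094
vertex 2.418 -3.495 -2.567
vertex 2.598 -2.975 -2.932
endloop
endfacet
facet normal 0.498 0.381 -0.779
outer loop
vertex 2.807 -3.58 -3.094
vertex 2.598 -2.975 -2.932
vertex 4.171 -3.37 -2.119
endloop
endfacet
facet normal 0.498 0.380 -0.779
outer loop
vertex 4.171 -3.37 -2.119
vertex 2.598 -2.975 -2.932
vertex 3.963 -2.765 -1.957
endloop
endfacet
facet normal 0.807 0.123 0.577
outer loop
vertex 4.171 -3.37 -2.119
vertex 3.963 -2.765 -1.957
vertex 3.782 -3.285 -1.593
endloop
endfacet
facet normal -0.807 -0.125 -0.577
outer loop
vertex 2.598 -2.975 -2.932
vertex 2.418 -3.495 -2.567
vertex 2.209 -2.89 -2.406
endloop
endfacet
facet normal -0.025 0.984 -0.177
outer loop
vertex 2.598 -2.975 -2.932
vertex 2.209 -2.89 -2.406
vertex 3.963 -2.765 -1.957
endloop
endfacet
facet normal -0.025 0.984 -0.177
outer loop
vertex 3.963 -2.765 -1.957
vertex 2.209 -2.89 -2.406
vertex 3.574 -2.68 -1.431
endloop
endfacet
facet normal 0.807 0.123 0.577
outer loop
vertex 3.963 -2.765 -1.957
vertex 3.574 -2.68 -1.431
vertex 3.782 -3.285 -1.593
endloop
endfacet
facet normal -0.807 -0.125 -0.577
outer loop
vertex 2.209 -2.89 -2.406
vertex 2.418 -3.495 -2.567
vertex 2.029 -3.41 -2.041
endloop
endfacet
facet normal -0.523 0.604 0.602
outer loop
vertex 2.209 -2.89 -2.406
vertex 2.029 -3.41 -2.041
vertex 3.574 -2.68 -1.431
endloop
endfacet
facet normal -0.523 0.604 0.601
outer loop
vertex 3.574 -2.68 -1.431
vertex 2.029 -3.41 -2.041
vertex 3.393 -3.2 -1.066
endloop
endfacet
facet normal 0.808 0.123 0.576
outer loop
vertex 3.574 -2.68 -1.431
vertex 3.393 -3.2 -1.066
vertex 3.782 -3.285 -1.593
endloop
endfacet
facet normal -0.807 -0.123 -0.577
outer loop
vertex 2.029 -3.41 -2.041
vertex 2.418 -3.495 -2.567
vertex 2.237 -4.015 -2.203
endloop
endfacet
facet normal -0.498 -0.380 0.779
outer loop
vertex 2.029 -3.41 -2.041
vertex 2.237 -4.015 -2.203
vertex 3.393 -3.2 -1.066
endloop
endfacet
facet normal -0.498 -0.381 0.779
outer loop
vertex 3.393 -3.2 -1.066
vertex 2.237 -4.015 -2.203
vertex 3.602 -3.805 -1.228
endloop
endfacet
facet normal 0.808 0.125 0.576
outer loop
vertex 3.393 -3.2 -1.066
vertex 3.602 -3.805 -1.228
vertex 3.782 -3.285 -1.593
endloop
endfacet
facet normal -0.807 -0.123 -0.577
outer loop
vertex 2.237 -4.015 -2.203
vertex 2.418 -3.495 -2.567
vertex 2.626 -4.1 -2.729
endloop
endfacet
facet normal 0.025 -0.984 0.177
outer loop
vertex 2.237 -4.015 -2.203
vertex 2.626 -4.1 -2.729
vertex 3.602 -3.805 -1.228
endloop
endfacet
facet normal 0.025 -0.984 0.177
outer loop
vertex 3.602 -3.805 -1.228
vertex 2.626 -4.1 -2.729
vertex 3.991 -3.89 -1.754
endloop
endfacet
facet normal 0.807 0.125 0.577
outer loop
vertex 3.602 -3.805 -1.228
vertex 3.991 -3.89 -1.754
vertex 3.782 -3.285 -1.593
endloop
endfacet
facet normal -0.808 -0.123 -0.576
outer loop
vertex 2.626 -4.1 -2.729
vertex 2.418 -3.495 -2.567
vertex 2.807 -3.58 -3.094
endloop
endfacet
facet normal 0.523 -0.604 -0.602
outer loop
vertex 2.626 -4.1 -2.729
vertex 2.807 -3.58 -3.094
vertex 3.991 -3.89 -1.754
endloop
endfacet
facet normal 0.523 -0.603 -0.602
outer loop
vertex 3.991 -3.89 -1.754
vertex 2.807 -3.58 -3.094
vertex 4.171 -3.37 -2.119
endloop
endfacet
facet normal 0.807 0.125 0.577
outer loop
vertex 3.991 -3.89 -1.754
vertex 4.171 -3.37 -2.119
vertex 3.782 -3.285 -1.593
endloop
endfacet
facet normal -0.286 0.457 0.842
outer loop
vertex 0.75 1.915 3.596
vertex 1.307 3.257 3.057
vertex -1.142 2.347 2.719
endloop
endfacet
facet normal -0.359 -0.866 0.349
outer loop
vertex -0.627 1.523 1.203
vertex 0.75 1.915 3.596
vertex -1.142 2.347 2.719
endloop
endfacet
facet normal -0.286 0.458 0.842
outer loop
vertex -1.142 2.347 2.719
vertex 1.307 3.257 3.057
vertex -0.585 3.689 2.179
endloop
endfacet
facet normal -0.888 0.203 -0.412
outer loop
vertex -0.585 3.689 2.179
vertex -0.627 1.523 1.203
vertex -1.142 2.347 2.719
endloop
endfacet
facet normal 0.888 -0.203 0.412
outer loop
vertex 0.75 1.915 3.596
vertex 1.822 2.433 1.541
vertex 1.307 3.257 3.057
endloop
endfacet
facet normal -0.359 -0.866 0.349
outer loop
vertex 1.265 1.091 2.081
vertex 0.75 1.915 3.596
vertex -0.627 1.523 1.203
endloop
endfacet
facet normal 0.888 -0.203 0.412
outer loop
vertex 1.265 1.091 2.081
vertex 1.822 2.433 1.541
vertex 0.75 1.915 3.596
endloop
endfacet
facet normal 0.359 0.866 -0.348
outer loop
vertex 1.307 3.257 3.057
vertex 1.822 2.433 1.541
vertex -0.585 3.689 2.179
endloop
endfacet
facet normal -0.888 0.203 -0.412
outer loop
vertex -0.07 2.865 0.664
vertex -0.627 1.523 1.203
vertex -0.585 3.689 2.179
endloop
endfacet
facet normal 0.359 0.866 -0.349
outer loop
vertex -0.585 3.689 2.179
vertex 1.822 2.433 1.541
vertex -0.07 2.865 0.664
endloop
endfacet
facet normal 0.286 -0.457 -0.842
outer loop
vertex -0.07 2.865 0.664
vertex 1.265 1.091 2.081
vertex -0.627 1.523 1.203
endloop
endfacet
facet normal 0.286 -0.457 -0.842
outer loop
vertex 1.822 2.433 1.541
vertex 1.265 1.091 2.081
vertex -0.07 2.865 0.664
endloop
endfacet

endsolid


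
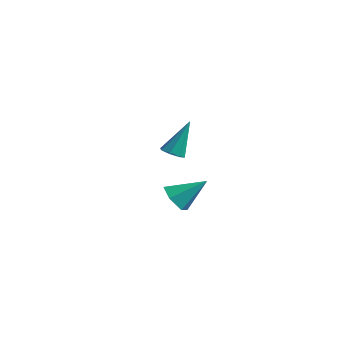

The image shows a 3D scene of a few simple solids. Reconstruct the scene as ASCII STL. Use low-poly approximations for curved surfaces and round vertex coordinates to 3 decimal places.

solid 
facet normal -0.573 -0.562 -0.597
outer loop
vertex -1.364 1.021 -3.0
vertex -1.859 0.772 -2.29
vertex -2.085 1.504 -2.762
endloop
endfacet
facet normal 0.385 0.801 -0.460
outer loop
vertex -1.364 1.021 -3.0
vertex -2.085 1.504 -2.762
vertex -0.821 1.788 -1.21
endloop
endfacet
facet normal -0.573 -0.562 -0.597
outer loop
vertex -2.085 1.504 -2.762
vertex -1.859 0.772 -2.29
vertex -2.58 1.255 -2.052
endloop
endfacet
facet normal -0.331 0.938 0.098
outer loop
vertex -2.085 1.504 -2.762
vertex -2.58 1.255 -2.052
vertex -0.821 1.788 -1.21
endloop
endfacet
facet normal -0.573 -0.561 -0.597
outer loop
vertex -2.58 1.255 -2.052
vertex -1.859 0.772 -2.29
vertex -2.353 0.522 -1.581
endloop
endfacet
facet normal -0.489 0.359 0.795
outer loop
vertex -2.58 1.255 -2.052
vertex -2.353 0.522 -1.581
vertex -0.821 1.788 -1.21
endloop
endfacet
facet normal -0.573 -0.561 -0.597
outer loop
vertex -2.353 0.522 -1.581
vertex -1.859 0.772 -2.29
vertex -1.632 0.039 -1.819
endloop
endfacet
facet normal 0.069 -0.356 0.932
outer loop
vertex -2.353 0.522 -1.581
vertex -1.632 0.039 -1.819
vertex -0.821 1.788 -1.21
endloop
endfacet
facet normal -0.573 -0.561 -0.598
outer loop
vertex -1.632 0.039 -1.819
vertex -1.859 0.772 -2.29
vertex -1.137 0.289 -2.528
endloop
endfacet
facet normal 0.785 -0.494 0.374
outer loop
vertex -1.632 0.039 -1.819
vertex -1.137 0.289 -2.528
vertex -0.821 1.788 -1.21
endloop
endfacet
facet normal -0.573 -0.562 -0.597
outer loop
vertex -1.137 0.289 -2.528
vertex -1.859 0.772 -2.29
vertex -1.364 1.021 -3.0
endloop
endfacet
facet normal 0.943 0.085 -0.322
outer loop
vertex -1.137 0.289 -2.528
vertex -1.364 1.021 -3.0
vertex -0.821 1.788 -1.21
endloop
endfacet
facet normal -0.111 -0.507 -0.855
outer loop
vertex 0.686 -2.224 2.909
vertex 0.143 -2.002 2.848
vertex 0.684 -1.836 2.679
endloop
endfacet
facet normal 0.986 0.088 0.141
outer loop
vertex 0.686 -2.224 2.909
vertex 0.684 -1.836 2.679
vertex 0.357 -1.038 4.472
endloop
endfacet
facet normal -0.112 -0.506 -0.855
outer loop
vertex 0.684 -1.836 2.679
vertex 0.143 -2.002 2.848
vertex 0.364 -1.544 2.548
endloop
endfacet
facet normal 0.702 0.689 -0.179
outer loop
vertex 0.684 -1.836 2.679
vertex 0.364 -1.544 2.548
vertex 0.357 -1.038 4.472
endloop
endfacet
facet normal -0.112 -0.506 -0.855
outer loop
vertex 0.364 -1.544 2.548
vertex 0.143 -2.002 2.848
vertex -0.084 -1.521 2.593
endloop
endfacet
facet normal 0.024 0.967 -0.254
outer loop
vertex 0.364 -1.544 2.548
vertex -0.084 -1.521 2.593
vertex 0.357 -1.038 4.472
endloop
endfacet
facet normal -0.112 -0.506 -0.855
outer loop
vertex -0.084 -1.521 2.593
vertex 0.143 -2.002 2.848
vertex -0.4 -1.779 2.787
endloop
endfacet
facet normal -0.648 0.761 -0.044
outer loop
vertex -0.084 -1.521 2.593
vertex -0.4 -1.779 2.787
vertex 0.357 -1.038 4.472
endloop
endfacet
facet normal -0.112 -0.507 -0.854
outer loop
vertex -0.4 -1.779 2.787
vertex 0.143 -2.002 2.848
vertex -0.397 -2.167 3.017
endloop
endfacet
facet normal -0.924 0.190 0.332
outer loop
vertex -0.4 -1.779 2.787
vertex -0.397 -2.167 3.017
vertex 0.357 -1.038 4.472
endloop
endfacet
facet normal -0.113 -0.507 -0.855
outer loop
vertex -0.397 -2.167 3.017
vertex 0.143 -2.002 2.848
vertex -0.078 -2.459 3.148
endloop
endfacet
facet normal -0.641 -0.409 0.649
outer loop
vertex -0.397 -2.167 3.017
vertex -0.078 -2.459 3.148
vertex 0.357 -1.038 4.472
endloop
endfacet
facet normal -0.112 -0.507 -0.855
outer loop
vertex -0.078 -2.459 3.148
vertex 0.143 -2.002 2.848
vertex 0.371 -2.482 3.103
endloop
endfacet
facet normal 0.037 -0.687 0.725
outer loop
vertex -0.078 -2.459 3.148
vertex 0.371 -2.482 3.103
vertex 0.357 -1.038 4.472
endloop
endfacet
facet normal -0.111 -0.507 -0.855
outer loop
vertex 0.371 -2.482 3.103
vertex 0.143 -2.002 2.848
vertex 0.686 -2.224 2.909
endloop
endfacet
facet normal 0.710 -0.481 0.514
outer loop
vertex 0.371 -2.482 3.103
vertex 0.686 -2.224 2.909
vertex 0.357 -1.038 4.472
endloop
endfacet

endsolid


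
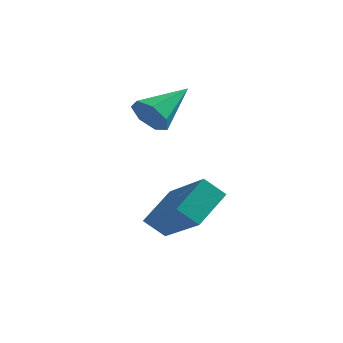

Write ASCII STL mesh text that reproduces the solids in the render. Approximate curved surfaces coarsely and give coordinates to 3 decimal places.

solid 
facet normal -0.361 -0.812 -0.459
outer loop
vertex 0.65 1.618 2.272
vertex 0.375 2.034 1.753
vertex 1.025 1.727 1.784
endloop
endfacet
facet normal 0.796 -0.229 0.560
outer loop
vertex 0.65 1.618 2.272
vertex 1.025 1.727 1.784
vertex 0.985 3.406 2.527
endloop
endfacet
facet normal -0.362 -0.812 -0.458
outer loop
vertex 1.025 1.727 1.784
vertex 0.375 2.034 1.753
vertex 0.911 2.066 1.273
endloop
endfacet
facet normal 0.983 0.093 -0.158
outer loop
vertex 1.025 1.727 1.784
vertex 0.911 2.066 1.273
vertex 0.985 3.406 2.527
endloop
endfacet
facet normal -0.362 -0.812 -0.458
outer loop
vertex 0.911 2.066 1.273
vertex 0.375 2.034 1.753
vertex 0.393 2.382 1.122
endloop
endfacet
facet normal 0.529 0.564 -0.634
outer loop
vertex 0.911 2.066 1.273
vertex 0.393 2.382 1.122
vertex 0.985 3.406 2.527
endloop
endfacet
facet normal -0.361 -0.812 -0.458
outer loop
vertex 0.393 2.382 1.122
vertex 0.375 2.034 1.753
vertex -0.139 2.435 1.447
endloop
endfacet
facet normal -0.228 0.830 -0.509
outer loop
vertex 0.393 2.382 1.122
vertex -0.139 2.435 1.447
vertex 0.985 3.406 2.527
endloop
endfacet
facet normal -0.361 -0.812 -0.459
outer loop
vertex -0.139 2.435 1.447
vertex 0.375 2.034 1.753
vertex -0.283 2.186 2.001
endloop
endfacet
facet normal -0.714 0.689 0.124
outer loop
vertex -0.139 2.435 1.447
vertex -0.283 2.186 2.001
vertex 0.985 3.406 2.527
endloop
endfacet
facet normal -0.360 -0.812 -0.459
outer loop
vertex -0.283 2.186 2.001
vertex 0.375 2.034 1.753
vertex 0.068 1.823 2.368
endloop
endfacet
facet normal -0.565 0.249 0.787
outer loop
vertex -0.283 2.186 2.001
vertex 0.068 1.823 2.368
vertex 0.985 3.406 2.527
endloop
endfacet
facet normal -0.362 -0.812 -0.459
outer loop
vertex 0.068 1.823 2.368
vertex 0.375 2.034 1.753
vertex 0.65 1.618 2.272
endloop
endfacet
facet normal 0.106 -0.160 0.981
outer loop
vertex 0.068 1.823 2.368
vertex 0.65 1.618 2.272
vertex 0.985 3.406 2.527
endloop
endfacet
facet normal -0.700 0.501 -0.509
outer loop
vertex 1.002 0.124 -1.619
vertex 1.308 1.33 -0.854
vertex 1.582 0.345 -2.199
endloop
endfacet
facet normal -0.209 -0.826 -0.524
outer loop
vertex 3.032 -0.69 -1.146
vertex 1.002 0.124 -1.619
vertex 1.582 0.345 -2.199
endloop
endfacet
facet normal -0.700 0.500 -0.509
outer loop
vertex 1.582 0.345 -2.199
vertex 1.308 1.33 -0.854
vertex 1.888 1.551 -1.435
endloop
endfacet
facet normal 0.682 0.260 -0.684
outer loop
vertex 1.888 1.551 -1.435
vertex 3.032 -0.69 -1.146
vertex 1.582 0.345 -2.199
endloop
endfacet
facet normal -0.682 -0.260 0.683
outer loop
vertex 1.002 0.124 -1.619
vertex 2.758 0.295 0.199
vertex 1.308 1.33 -0.854
endloop
endfacet
facet normal -0.209 -0.826 -0.523
outer loop
vertex 2.452 -0.911 -0.565
vertex 1.002 0.124 -1.619
vertex 3.032 -0.69 -1.146
endloop
endfacet
facet normal -0.682 -0.260 0.683
outer loop
vertex 2.452 -0.911 -0.565
vertex 2.758 0.295 0.199
vertex 1.002 0.124 -1.619
endloop
endfacet
facet normal 0.210 0.826 0.523
outer loop
vertex 1.308 1.33 -0.854
vertex 2.758 0.295 0.199
vertex 1.888 1.551 -1.435
endloop
endfacet
facet normal 0.682 0.260 -0.683
outer loop
vertex 3.338 0.516 -0.381
vertex 3.032 -0.69 -1.146
vertex 1.888 1.551 -1.435
endloop
endfacet
facet normal 0.209 0.826 0.524
outer loop
vertex 1.888 1.551 -1.435
vertex 2.758 0.295 0.199
vertex 3.338 0.516 -0.381
endloop
endfacet
facet normal 0.700 -0.500 0.509
outer loop
vertex 3.338 0.516 -0.381
vertex 2.452 -0.911 -0.565
vertex 3.032 -0.69 -1.146
endloop
endfacet
facet normal 0.700 -0.500 0.509
outer loop
vertex 2.758 0.295 0.199
vertex 2.452 -0.911 -0.565
vertex 3.338 0.516 -0.381
endloop
endfacet

endsolid


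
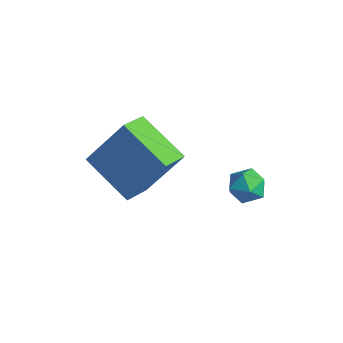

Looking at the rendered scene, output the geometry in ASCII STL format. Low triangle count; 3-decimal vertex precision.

solid 
facet normal -0.345 -0.471 -0.812
outer loop
vertex -3.768 -0.001 -1.097
vertex -4.075 0.964 -1.527
vertex -2.137 0.165 -1.887
endloop
endfacet
facet normal 0.279 -0.877 0.391
outer loop
vertex -1.485 1.056 -0.353
vertex -3.768 -0.001 -1.097
vertex -2.137 0.165 -1.887
endloop
endfacet
facet normal -0.345 -0.471 -0.812
outer loop
vertex -2.137 0.165 -1.887
vertex -4.075 0.964 -1.527
vertex -2.444 1.13 -2.317
endloop
endfacet
facet normal 0.896 0.092 -0.434
outer loop
vertex -2.444 1.13 -2.317
vertex -1.485 1.056 -0.353
vertex -2.137 0.165 -1.887
endloop
endfacet
facet normal -0.896 -0.092 0.434
outer loop
vertex -3.768 -0.001 -1.097
vertex -3.423 1.855 0.007
vertex -4.075 0.964 -1.527
endloop
endfacet
facet normal 0.279 -0.877 0.391
outer loop
vertex -3.116 0.89 0.437
vertex -3.768 -0.001 -1.097
vertex -1.485 1.056 -0.353
endloop
endfacet
facet normal -0.896 -0.092 0.434
outer loop
vertex -3.116 0.89 0.437
vertex -3.423 1.855 0.007
vertex -3.768 -0.001 -1.097
endloop
endfacet
facet normal -0.279 0.877 -0.391
outer loop
vertex -4.075 0.964 -1.527
vertex -3.423 1.855 0.007
vertex -2.444 1.13 -2.317
endloop
endfacet
facet normal 0.896 0.092 -0.434
outer loop
vertex -1.792 2.021 -0.783
vertex -1.485 1.056 -0.353
vertex -2.444 1.13 -2.317
endloop
endfacet
facet normal -0.279 0.877 -0.391
outer loop
vertex -2.444 1.13 -2.317
vertex -3.423 1.855 0.007
vertex -1.792 2.021 -0.783
endloop
endfacet
facet normal 0.345 0.471 0.812
outer loop
vertex -1.792 2.021 -0.783
vertex -3.116 0.89 0.437
vertex -1.485 1.056 -0.353
endloop
endfacet
facet normal 0.345 0.471 0.812
outer loop
vertex -3.423 1.855 0.007
vertex -3.116 0.89 0.437
vertex -1.792 2.021 -0.783
endloop
endfacet
facet normal -0.421 0.904 -0.078
outer loop
vertex 0.234 3.237 -1.281
vertex -0.325 2.967 -1.391
vertex -0.149 3.1 -0.799
endloop
endfacet
facet normal 0.137 0.919 0.370
outer loop
vertex 0.234 3.237 -1.281
vertex -0.149 3.1 -0.799
vertex 0.47 2.988 -0.751
endloop
endfacet
facet normal 0.714 0.700 0.011
outer loop
vertex 0.234 3.237 -1.281
vertex 0.47 2.988 -0.751
vertex 0.676 2.787 -1.312
endloop
endfacet
facet normal 0.514 0.551 -0.658
outer loop
vertex 0.234 3.237 -1.281
vertex 0.676 2.787 -1.312
vertex 0.185 2.774 -1.707
endloop
endfacet
facet normal -0.186 0.676 -0.713
outer loop
vertex 0.234 3.237 -1.281
vertex 0.185 2.774 -1.707
vertex -0.325 2.967 -1.391
endloop
endfacet
facet normal 0.012 0.450 0.893
outer loop
vertex 0.47 2.988 -0.751
vertex -0.149 3.1 -0.799
vertex 0.055 2.566 -0.533
endloop
endfacet
facet normal -0.889 0.427 0.168
outer loop
vertex -0.149 3.1 -0.799
vertex -0.325 2.967 -1.391
vertex -0.436 2.553 -0.928
endloop
endfacet
facet normal -0.510 0.058 -0.858
outer loop
vertex -0.325 2.967 -1.391
vertex 0.185 2.774 -1.707
vertex -0.23 2.352 -1.489
endloop
endfacet
facet normal 0.623 -0.145 -0.769
outer loop
vertex 0.185 2.774 -1.707
vertex 0.676 2.787 -1.312
vertex 0.389 2.24 -1.441
endloop
endfacet
facet normal 0.945 0.096 0.313
outer loop
vertex 0.676 2.787 -1.312
vertex 0.47 2.988 -0.751
vertex 0.565 2.373 -0.849
endloop
endfacet
facet normal -0.514 -0.551 0.658
outer loop
vertex 0.006 2.103 -0.959
vertex 0.055 2.566 -0.533
vertex -0.436 2.553 -0.928
endloop
endfacet
facet normal -0.714 -0.700 -0.011
outer loop
vertex 0.006 2.103 -0.959
vertex -0.436 2.553 -0.928
vertex -0.23 2.352 -1.489
endloop
endfacet
facet normal -0.137 -0.919 -0.370
outer loop
vertex 0.006 2.103 -0.959
vertex -0.23 2.352 -1.489
vertex 0.389 2.24 -1.441
endloop
endfacet
facet normal 0.421 -0.904 0.078
outer loop
vertex 0.006 2.103 -0.959
vertex 0.389 2.24 -1.441
vertex 0.565 2.373 -0.849
endloop
endfacet
facet normal 0.186 -0.676 0.713
outer loop
vertex 0.006 2.103 -0.959
vertex 0.565 2.373 -0.849
vertex 0.055 2.566 -0.533
endloop
endfacet
facet normal -0.623 0.145 0.769
outer loop
vertex -0.436 2.553 -0.928
vertex 0.055 2.566 -0.533
vertex -0.149 3.1 -0.799
endloop
endfacet
facet normal -0.945 -0.096 -0.313
outer loop
vertex -0.23 2.352 -1.489
vertex -0.436 2.553 -0.928
vertex -0.325 2.967 -1.391
endloop
endfacet
facet normal -0.012 -0.450 -0.893
outer loop
vertex 0.389 2.24 -1.441
vertex -0.23 2.352 -1.489
vertex 0.185 2.774 -1.707
endloop
endfacet
facet normal 0.889 -0.427 -0.168
outer loop
vertex 0.565 2.373 -0.849
vertex 0.389 2.24 -1.441
vertex 0.676 2.787 -1.312
endloop
endfacet
facet normal 0.510 -0.058 0.858
outer loop
vertex 0.055 2.566 -0.533
vertex 0.565 2.373 -0.849
vertex 0.47 2.988 -0.751
endloop
endfacet

endsolid
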